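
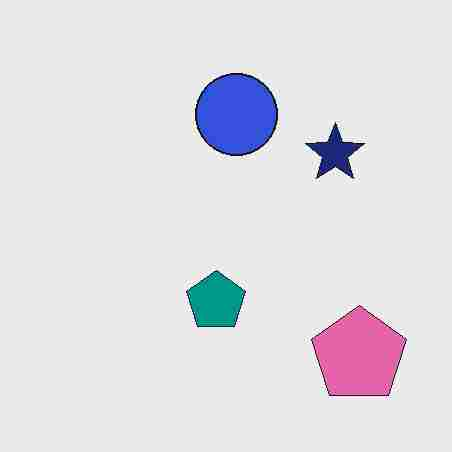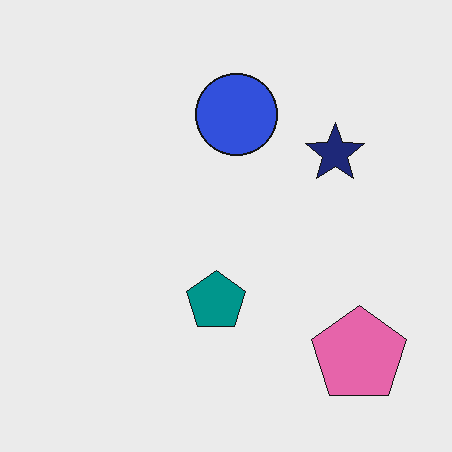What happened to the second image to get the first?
It was degraded with heavy JPEG compression.

Blocky 8×8 compression artifacts appear around shape edges and the flat background shows ringing — characteristic JPEG degradation.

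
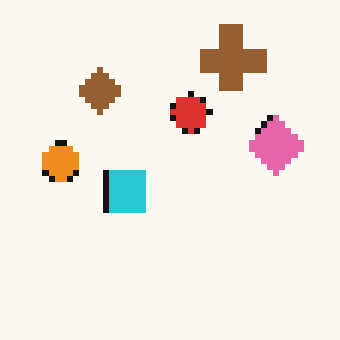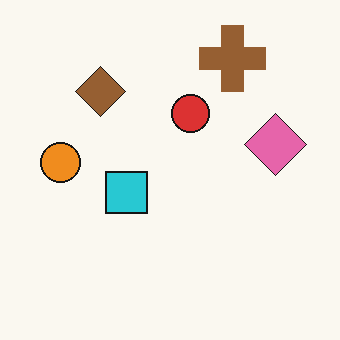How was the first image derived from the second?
The image was moderately pixelated.

Shapes are reduced to large square blocks; fine edges and outlines are lost — a downscale-then-upscale (mosaic) effect.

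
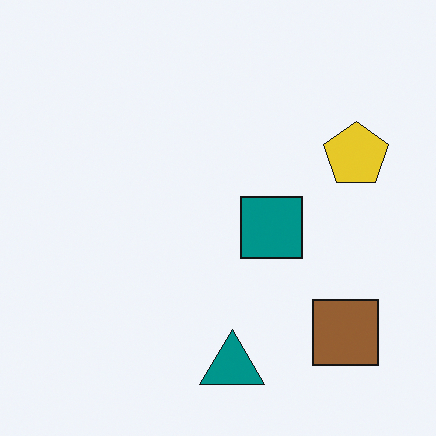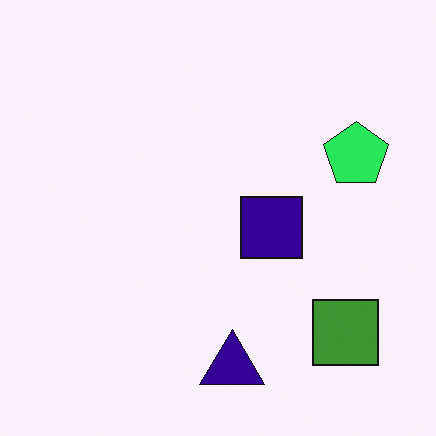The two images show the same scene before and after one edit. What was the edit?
The second image is the first hue-shifted by a moderate amount.

Every shape's color has rotated by the same amount around the hue wheel — a uniform hue shift.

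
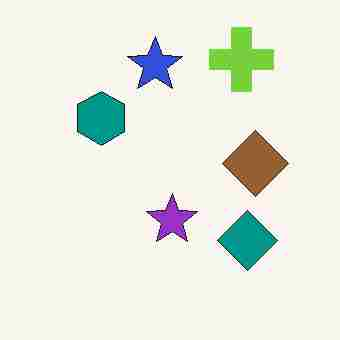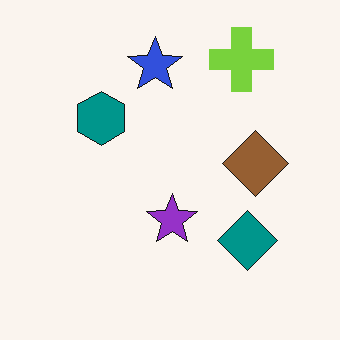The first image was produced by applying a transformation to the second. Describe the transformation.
It was heavily JPEG-compressed with obvious blocking artifacts.

Blocky 8×8 compression artifacts appear around shape edges and the flat background shows ringing — characteristic JPEG degradation.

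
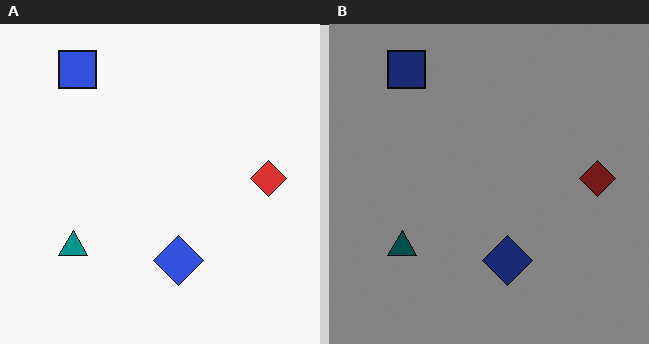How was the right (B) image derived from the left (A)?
It was darkened a lot.

Every pixel — background and shapes alike — is uniformly darkened.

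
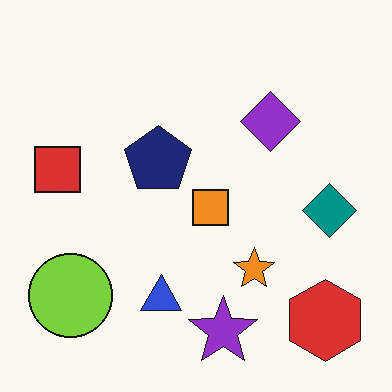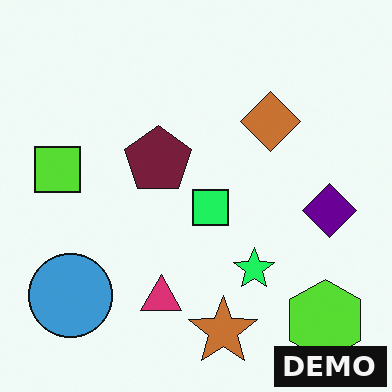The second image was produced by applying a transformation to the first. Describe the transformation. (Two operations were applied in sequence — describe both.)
The transformation is: hue-shifted through roughly a third of the color wheel, then watermarked with the text "DEMO" in the lower-right corner.

Every shape's color has rotated by the same amount around the hue wheel — a uniform hue shift. A dark label reading "DEMO" appears in the lower-right corner.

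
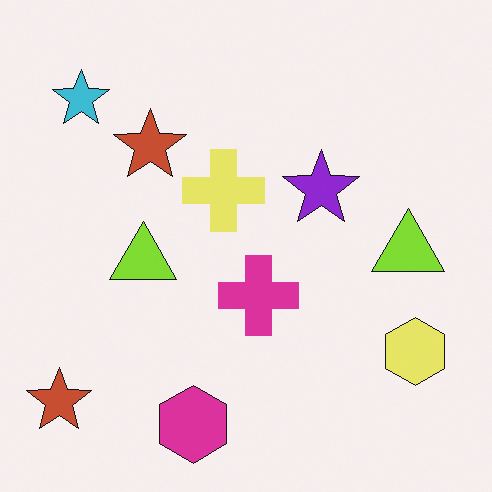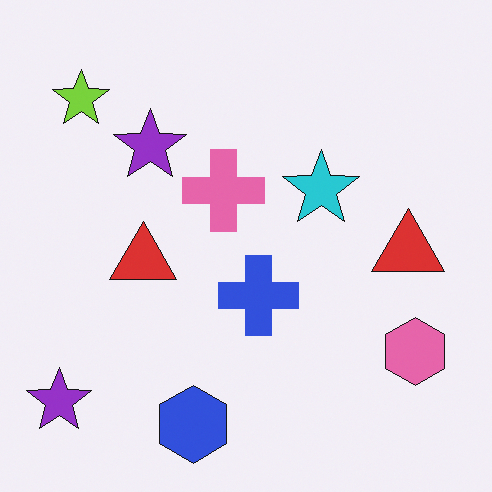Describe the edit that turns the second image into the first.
The image was hue-shifted through roughly a third of the color wheel.

Every shape's color has rotated by the same amount around the hue wheel — a uniform hue shift.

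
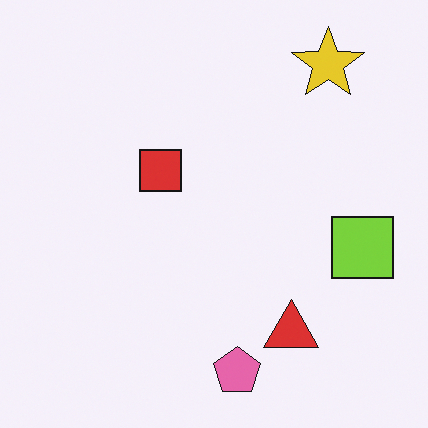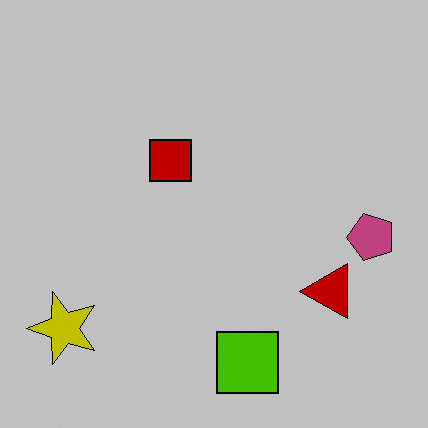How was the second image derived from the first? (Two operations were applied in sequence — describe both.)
The second image is the first heavily posterized to just a handful of flat colors, then transposed (reflected across the top-left ↔ bottom-right diagonal).

Each flat color has snapped to a coarser quantized level — most visibly, the near-white background has dropped to a flat grey. Shapes have swapped their row and column positions — what was in the top-right is now in the bottom-left — a diagonal reflection.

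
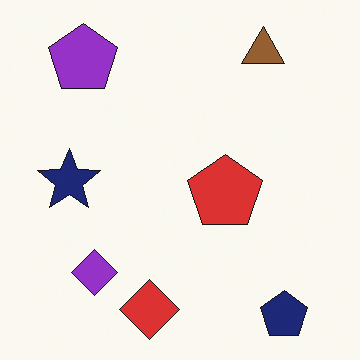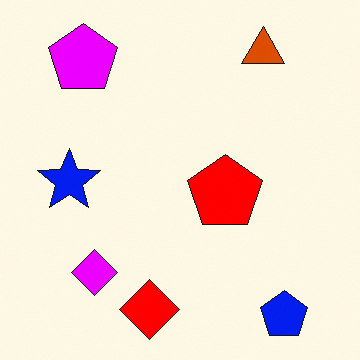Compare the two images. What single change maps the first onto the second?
It was heavily oversaturated.

All colors are more vivid — a global saturation change.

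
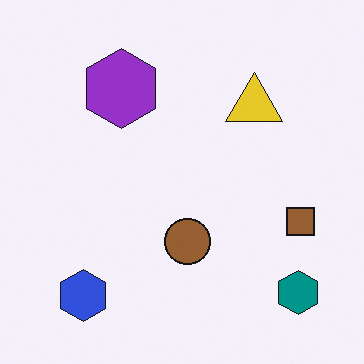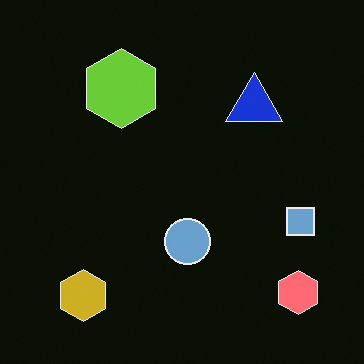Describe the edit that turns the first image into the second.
The second image is the first color-inverted (negative).

The light background has become dark and every shape's color is its complement — a photographic negative.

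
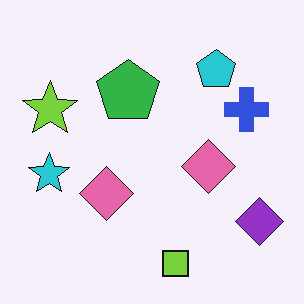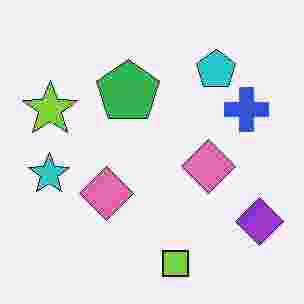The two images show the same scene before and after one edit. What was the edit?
This is the original image heavily JPEG-compressed with obvious blocking artifacts.

Blocky 8×8 compression artifacts appear around shape edges and the flat background shows ringing — characteristic JPEG degradation.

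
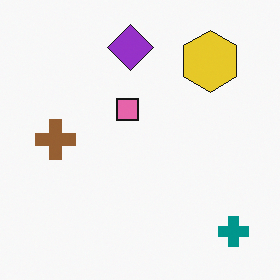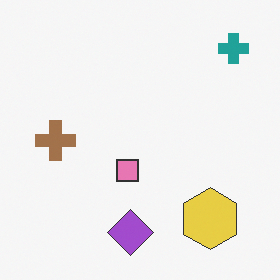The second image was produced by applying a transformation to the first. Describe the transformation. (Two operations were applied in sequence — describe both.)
Given slightly reduced contrast, then flipped vertically (top ↔ bottom).

Tones are pushed toward mid-grey across the whole image — a global contrast change. The purple diamond is in the top of the first image and the bottom of the second — shapes on opposite sides of the horizontal midline have swapped in a mirror flip.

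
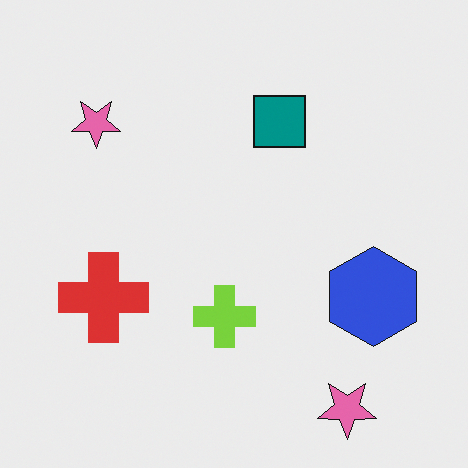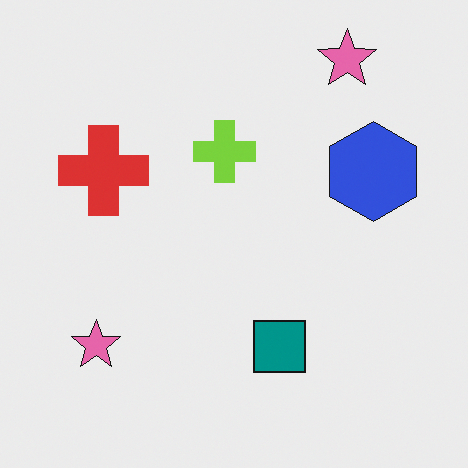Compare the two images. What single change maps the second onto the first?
The image was flipped vertically (top ↔ bottom).

The teal square is in the bottom of the second image and the top of the first — shapes on opposite sides of the horizontal midline have swapped in a mirror flip.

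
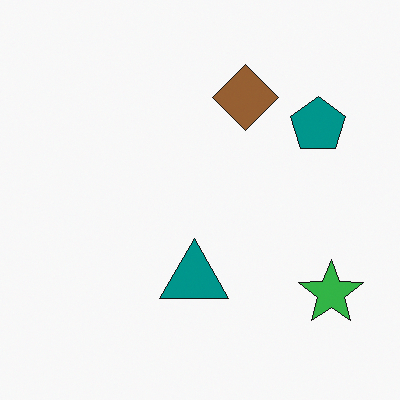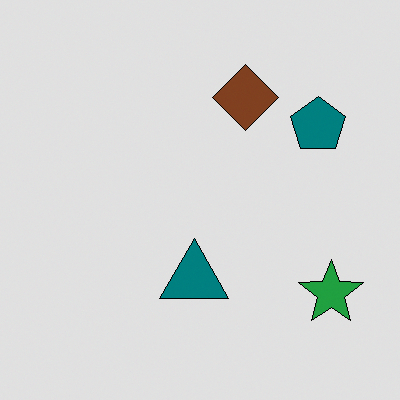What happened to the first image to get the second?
It was moderately posterized.

Each flat color has snapped to a coarser quantized level — most visibly, the near-white background has dropped to a flat grey.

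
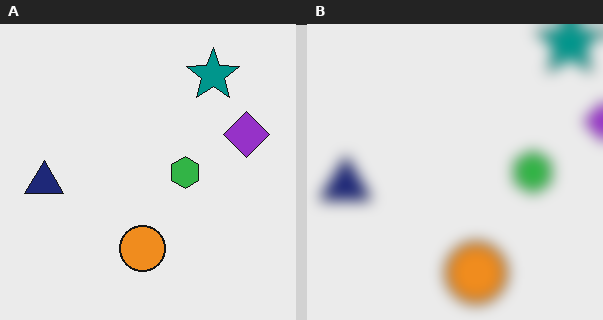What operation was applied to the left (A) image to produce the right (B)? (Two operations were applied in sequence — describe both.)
This is the original image cropped to a modestly smaller region and rescaled, then strongly gaussian-blurred.

The visible shapes are larger and the field of view is narrower; shapes near the original edges may be partly or wholly outside the frame — a crop-and-rescale. Shape edges and outlines are uniformly softened across the whole image.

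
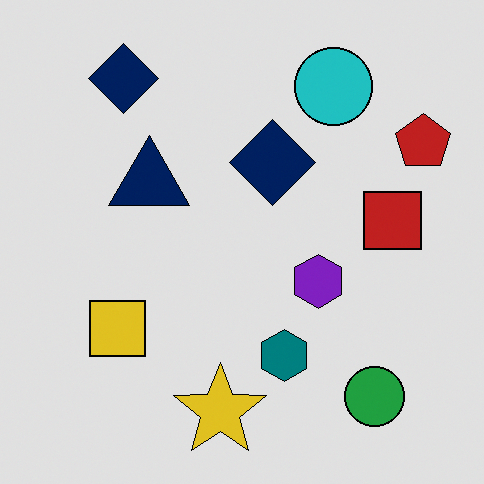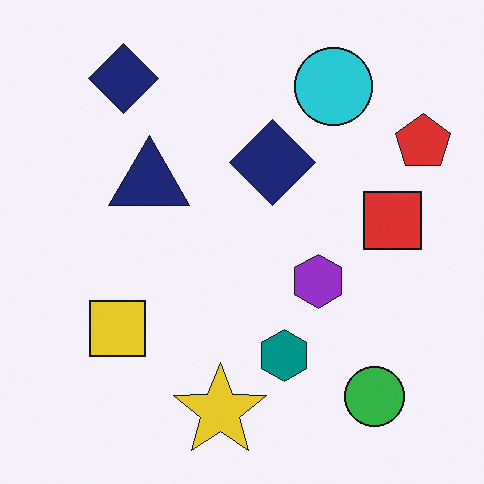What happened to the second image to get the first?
The transformation is: posterized to a reduced palette.

Each flat color has snapped to a coarser quantized level — most visibly, the near-white background has dropped to a flat grey.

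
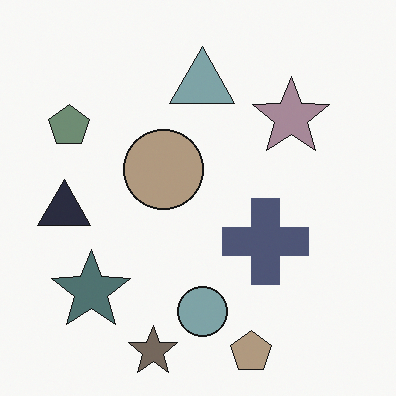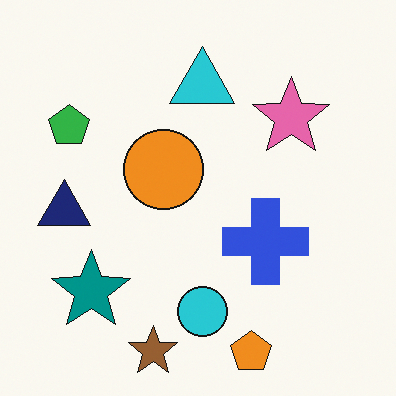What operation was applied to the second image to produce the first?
The first image is the second made much more muted (saturation change).

All colors are more muted and greyish — a global saturation change.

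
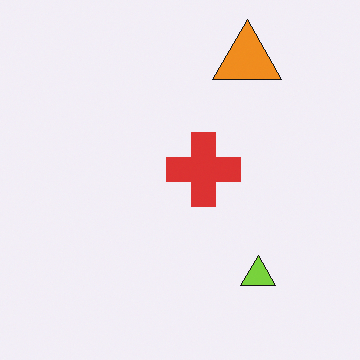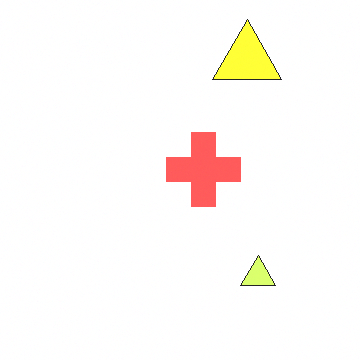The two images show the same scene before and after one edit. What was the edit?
Substantially brightened.

Every pixel — background and shapes alike — is uniformly brightened.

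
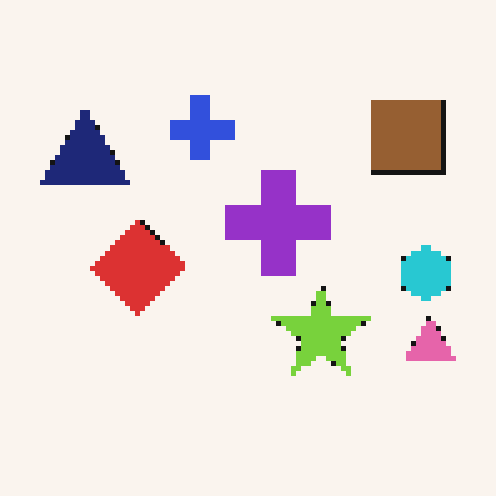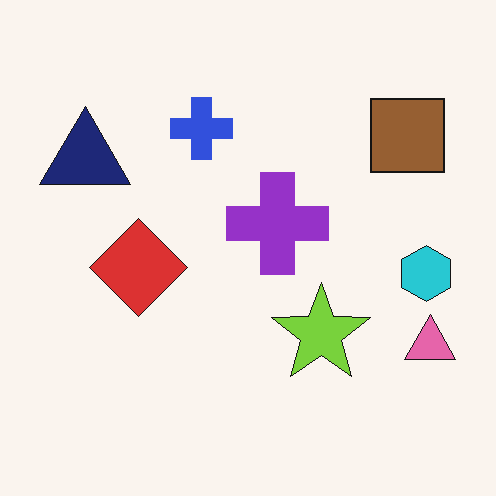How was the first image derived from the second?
The first image is the second lightly pixelated (a mild mosaic effect).

Shapes are reduced to large square blocks; fine edges and outlines are lost — a downscale-then-upscale (mosaic) effect.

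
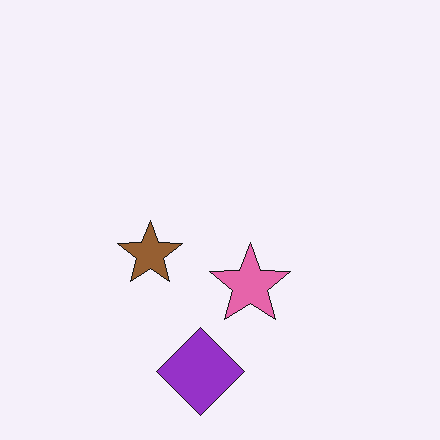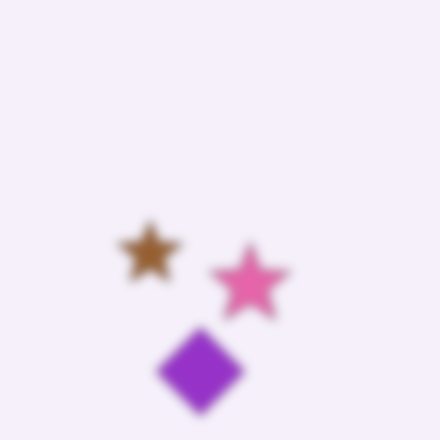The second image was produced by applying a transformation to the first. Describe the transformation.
The second image is the first heavily blurred.

Shape edges and outlines are uniformly softened across the whole image.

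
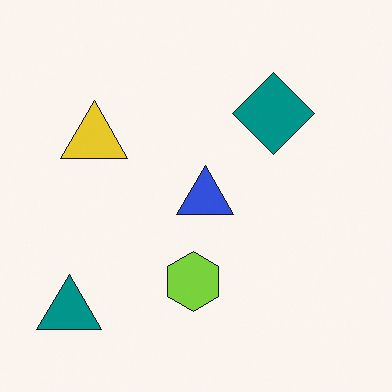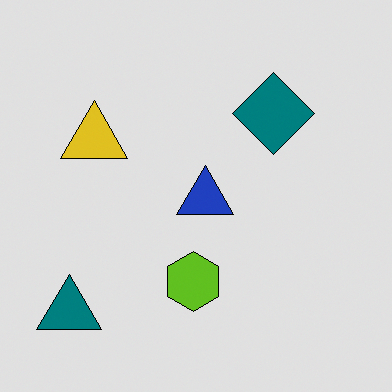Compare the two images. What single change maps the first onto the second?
It was moderately posterized.

Each flat color has snapped to a coarser quantized level — most visibly, the near-white background has dropped to a flat grey.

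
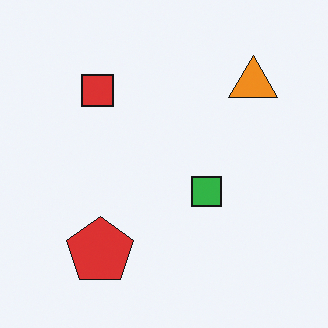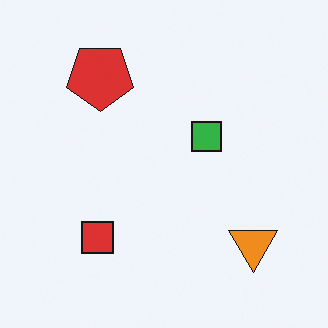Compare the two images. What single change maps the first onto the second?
This is the original image flipped vertically (top ↔ bottom).

The red pentagon is in the bottom-left of the first image and the top-left of the second — shapes on opposite sides of the horizontal midline have swapped in a mirror flip.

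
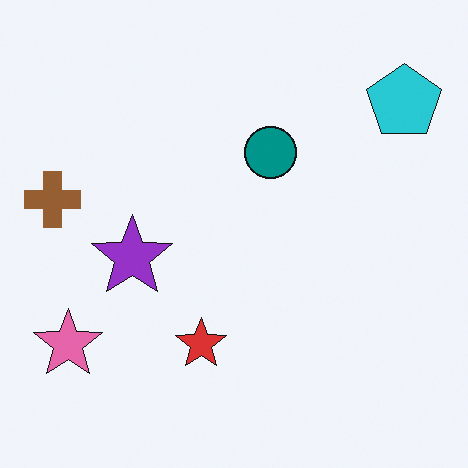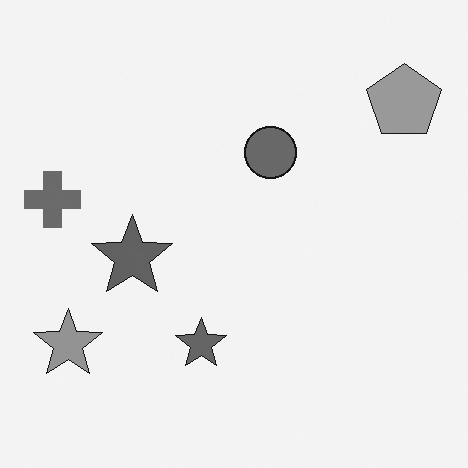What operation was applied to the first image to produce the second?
Converted to grayscale.

All color is removed — every shape is now a shade of grey.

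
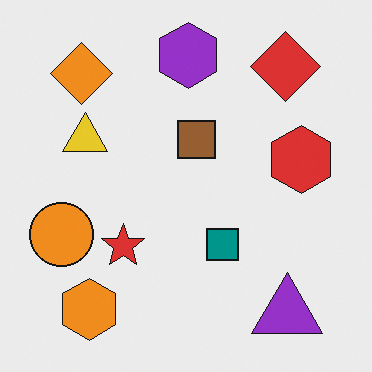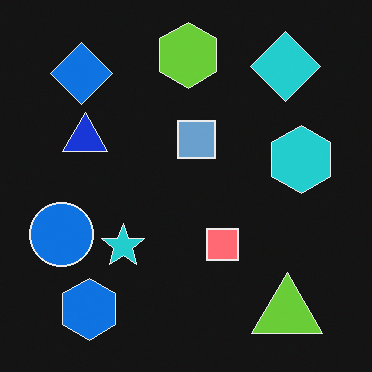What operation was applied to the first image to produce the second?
Color-inverted (negative).

The light background has become dark and every shape's color is its complement — a photographic negative.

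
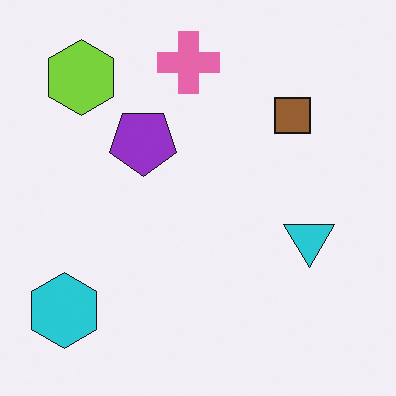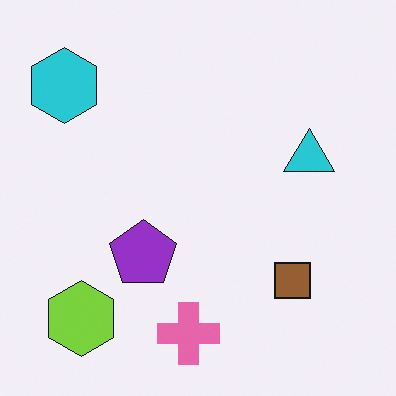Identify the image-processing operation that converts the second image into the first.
This is the original image flipped vertically (top ↔ bottom).

The pink cross is in the bottom of the second image and the top of the first — shapes on opposite sides of the horizontal midline have swapped in a mirror flip.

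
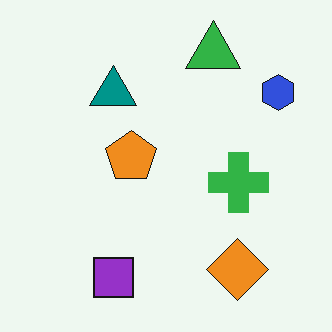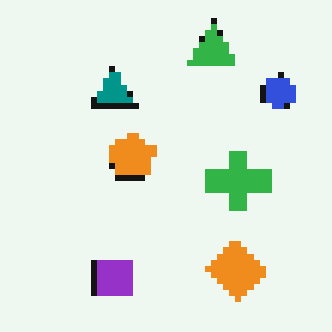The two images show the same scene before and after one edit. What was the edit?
Pixelated into visible square blocks.

Shapes are reduced to large square blocks; fine edges and outlines are lost — a downscale-then-upscale (mosaic) effect.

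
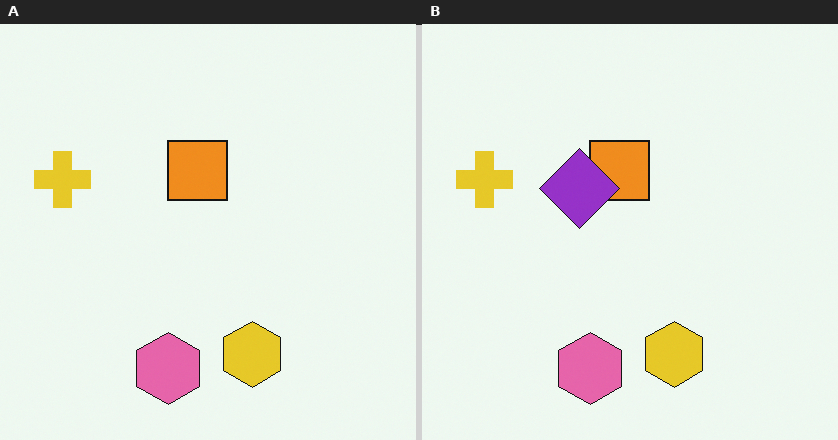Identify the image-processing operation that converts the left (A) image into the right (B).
It was overlaid with an additional purple diamond.

A purple diamond appears in the right (B) image that is absent from the left (A).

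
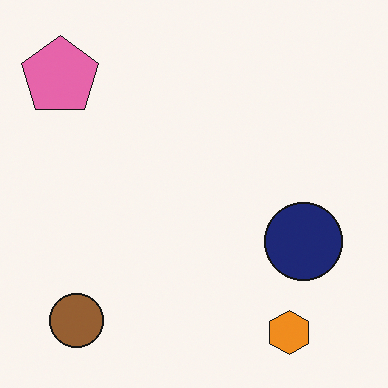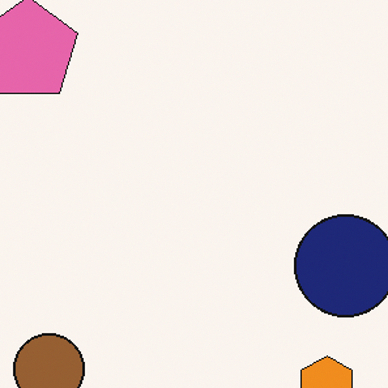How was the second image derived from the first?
This is the original image cropped slightly and scaled back up.

The visible shapes are larger and the field of view is narrower; shapes near the original edges may be partly or wholly outside the frame — a crop-and-rescale.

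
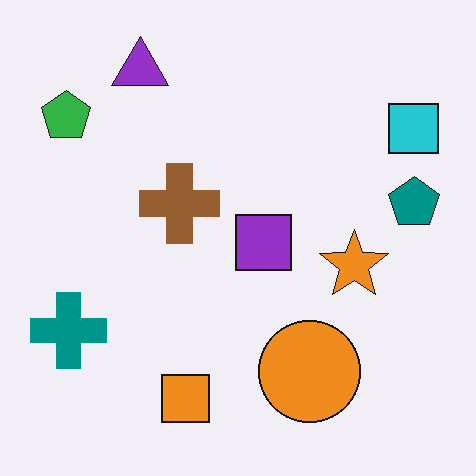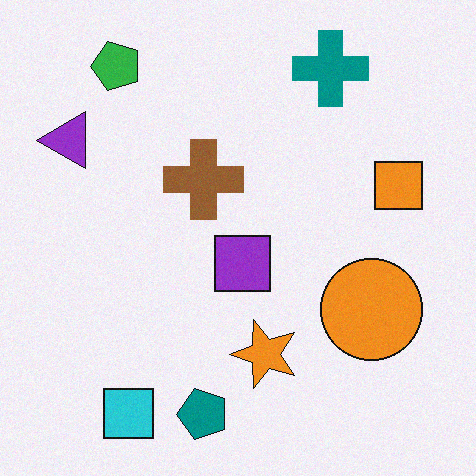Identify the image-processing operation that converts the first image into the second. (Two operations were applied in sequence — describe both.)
This is the original image transposed (reflected across the top-left ↔ bottom-right diagonal), then degraded with subtle gaussian noise.

Shapes have swapped their row and column positions — what was in the top-right is now in the bottom-left — a diagonal reflection. Random speckle covers the whole image, including the flat background.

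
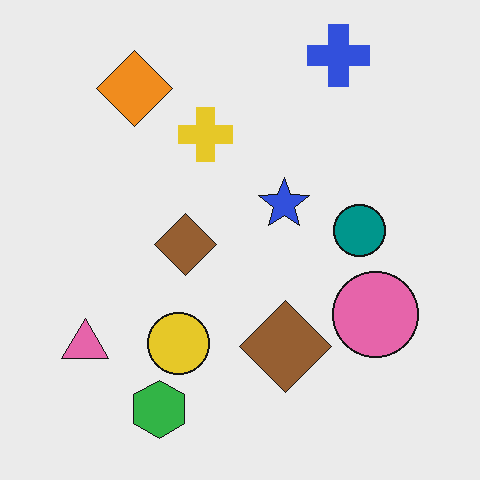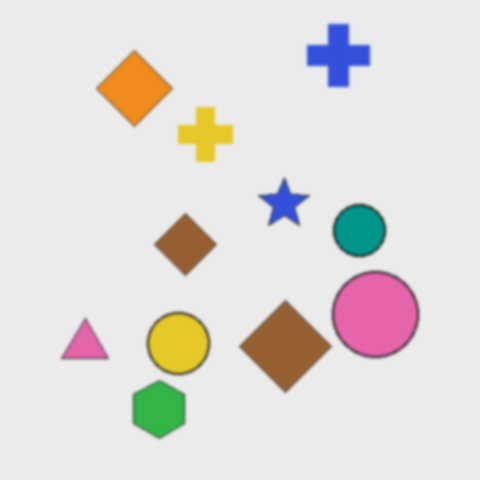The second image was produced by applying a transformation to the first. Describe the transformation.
It was given a subtle gaussian blur.

Shape edges and outlines are uniformly softened across the whole image.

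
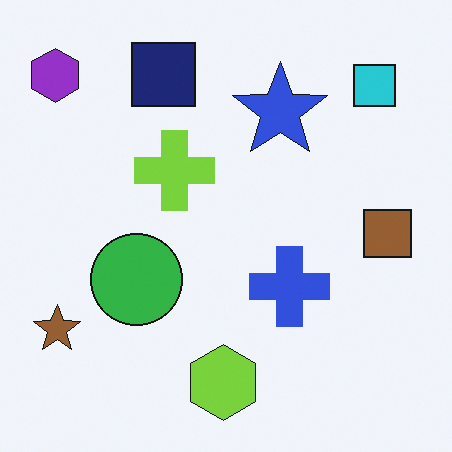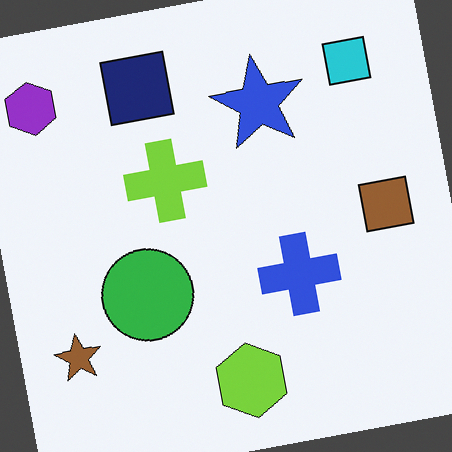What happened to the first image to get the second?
The image was rotated counter-clockwise by a few degrees.

Every shape is tilted by the same angle and the image corners show triangular fill wedges — a whole-image rotation by a non-right angle.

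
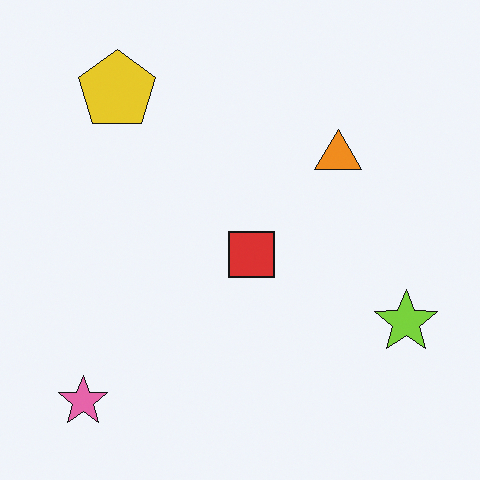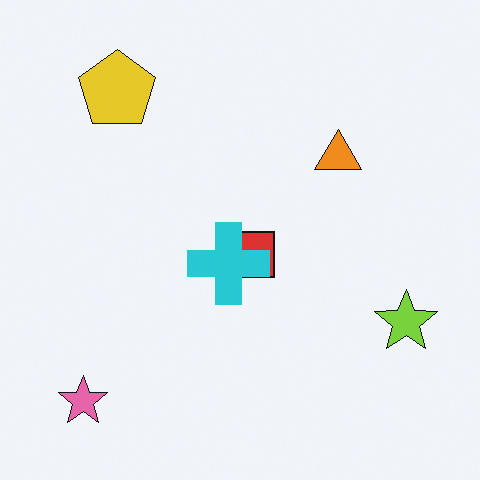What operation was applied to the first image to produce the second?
The second image is the first overlaid with an additional cyan cross.

A cyan cross appears in the second image that is absent from the first.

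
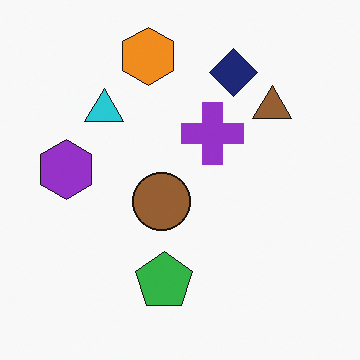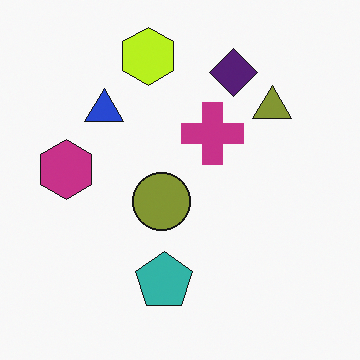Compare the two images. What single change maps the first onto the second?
It was hue-shifted slightly.

Every shape's color has rotated by the same amount around the hue wheel — a uniform hue shift.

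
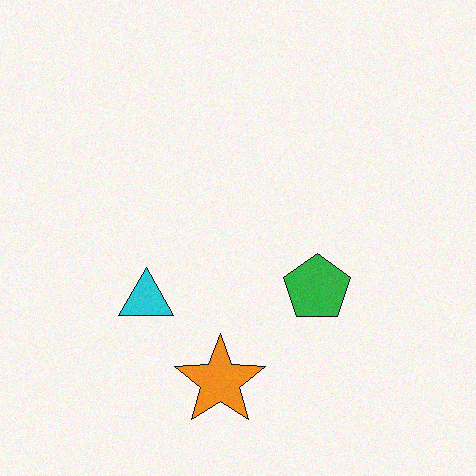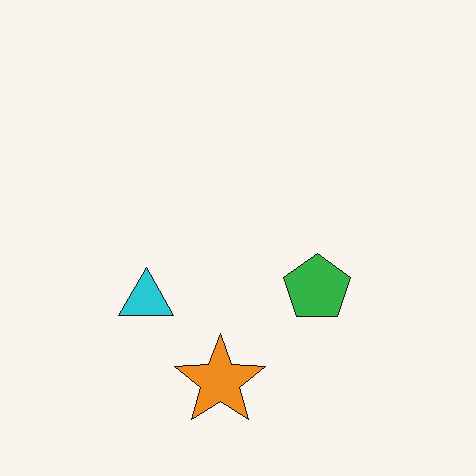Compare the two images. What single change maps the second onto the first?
The first image is the second degraded with subtle gaussian noise.

Random speckle covers the whole image, including the flat background.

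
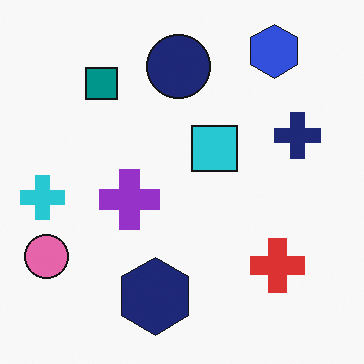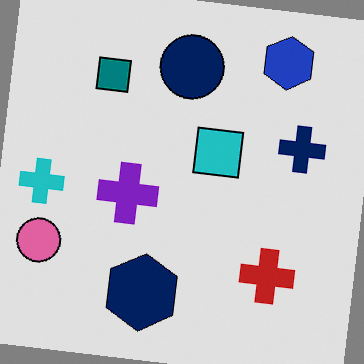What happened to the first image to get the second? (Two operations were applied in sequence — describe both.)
The image was rotated clockwise by a small amount, then moderately posterized.

Every shape is tilted by the same angle and the image corners show triangular fill wedges — a whole-image rotation by a non-right angle. Each flat color has snapped to a coarser quantized level — most visibly, the near-white background has dropped to a flat grey.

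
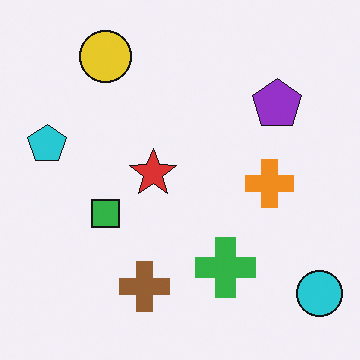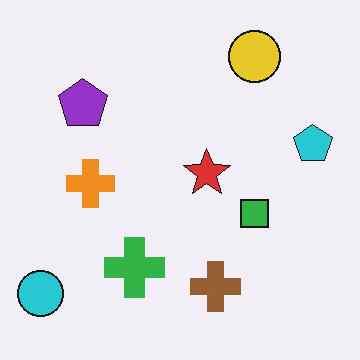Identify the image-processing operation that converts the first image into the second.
Flipped horizontally (left ↔ right).

The cyan circle is in the bottom-right of the first image and the bottom-left of the second — shapes on opposite sides of the vertical midline have swapped in a mirror flip.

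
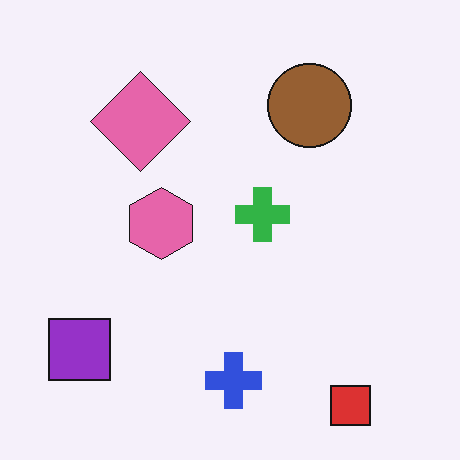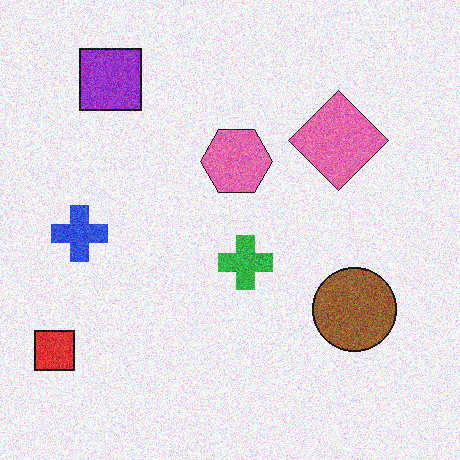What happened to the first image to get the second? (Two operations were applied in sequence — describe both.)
Degraded with moderate additive noise, then rotated 90° clockwise.

Random speckle covers the whole image, including the flat background. The red square sits in the bottom-right of the first image and the bottom-left of the second — consistent with a whole-image 90° clockwise rotation.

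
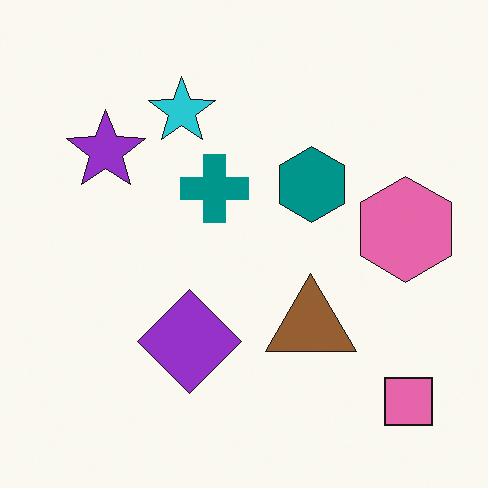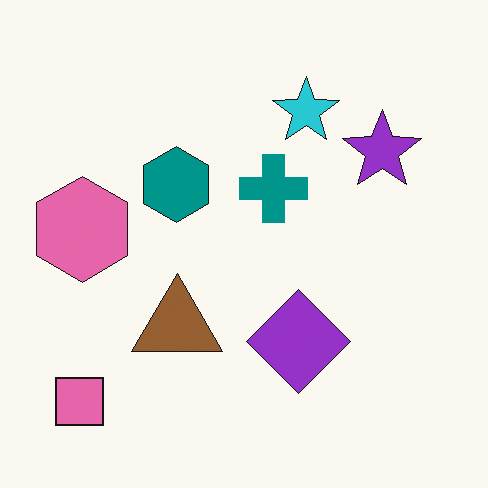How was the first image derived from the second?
Flipped horizontally (left ↔ right).

The pink square is in the bottom-left of the second image and the bottom-right of the first — shapes on opposite sides of the vertical midline have swapped in a mirror flip.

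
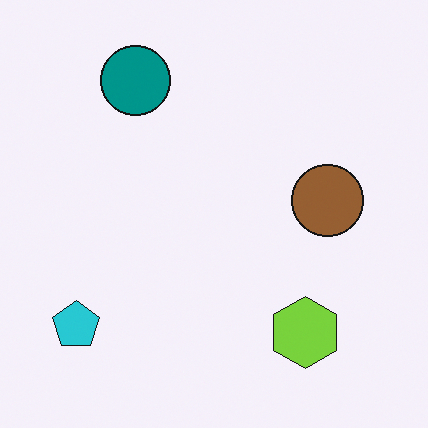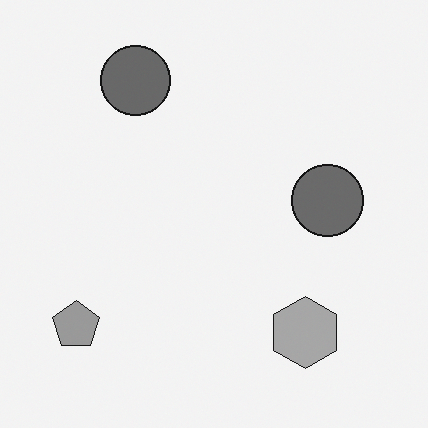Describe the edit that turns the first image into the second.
The image was converted to grayscale.

All color is removed — every shape is now a shade of grey.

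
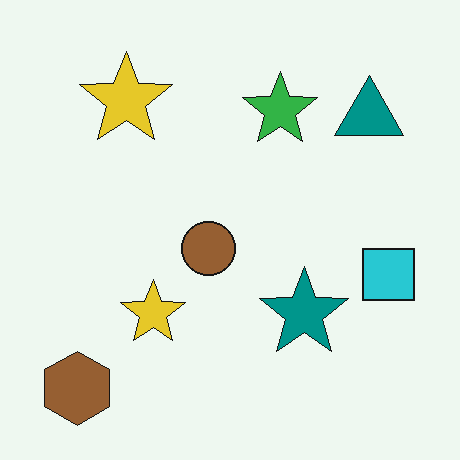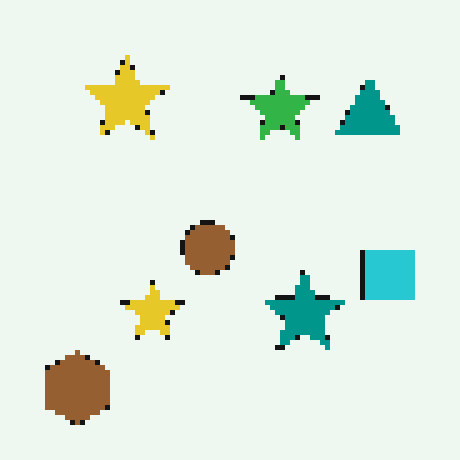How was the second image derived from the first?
The second image is the first mildly pixelated.

Shapes are reduced to large square blocks; fine edges and outlines are lost — a downscale-then-upscale (mosaic) effect.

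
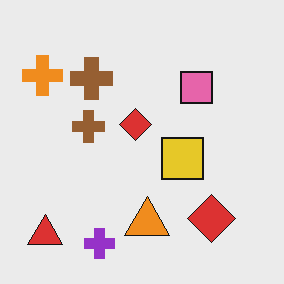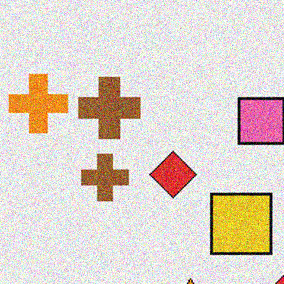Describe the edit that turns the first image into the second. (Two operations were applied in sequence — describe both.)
The image was cropped to a modestly smaller region and rescaled, then degraded with visible gaussian noise.

The visible shapes are larger and the field of view is narrower; shapes near the original edges may be partly or wholly outside the frame — a crop-and-rescale. Random speckle covers the whole image, including the flat background.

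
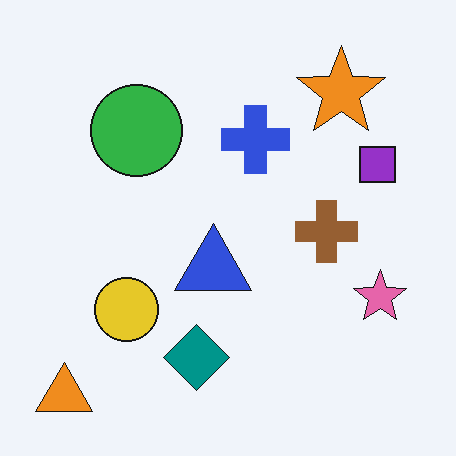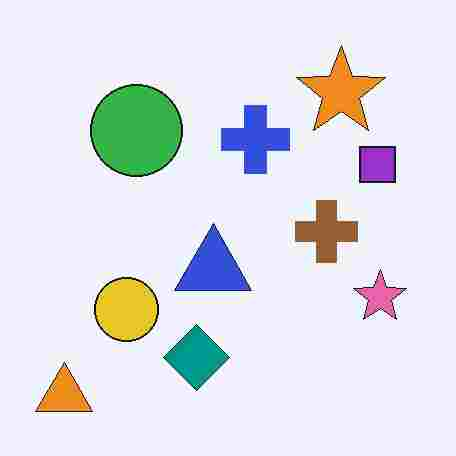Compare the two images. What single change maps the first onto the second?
This is the original image degraded with heavy JPEG compression.

Blocky 8×8 compression artifacts appear around shape edges and the flat background shows ringing — characteristic JPEG degradation.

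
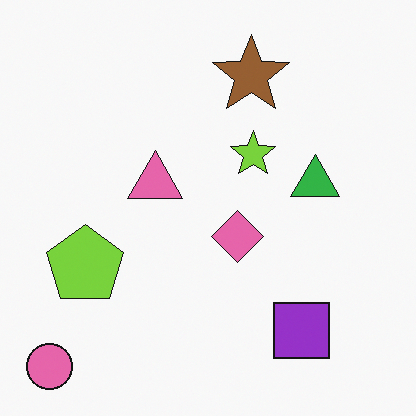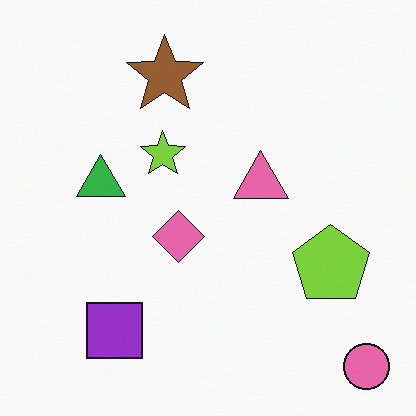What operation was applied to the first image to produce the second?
The second image is the first flipped horizontally (left ↔ right).

The pink circle is in the bottom-left of the first image and the bottom-right of the second — shapes on opposite sides of the vertical midline have swapped in a mirror flip.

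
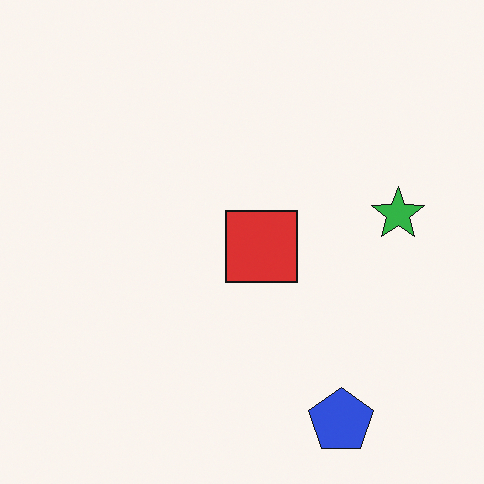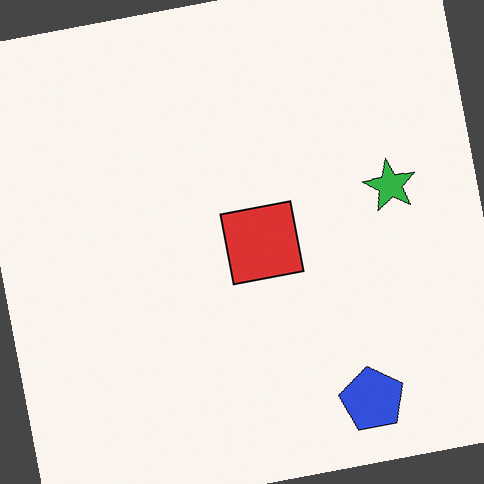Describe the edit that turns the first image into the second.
The image was rotated counter-clockwise by a small amount.

Every shape is tilted by the same angle and the image corners show triangular fill wedges — a whole-image rotation by a non-right angle.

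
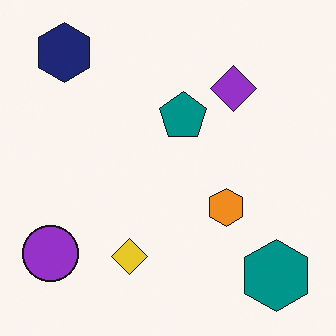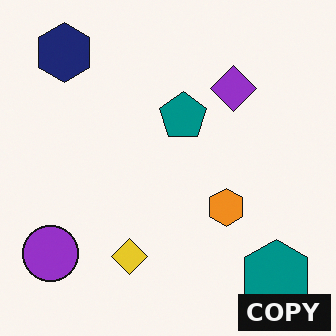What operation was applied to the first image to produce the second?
It was watermarked with the text "COPY" in the lower-right corner.

A dark label reading "COPY" appears in the lower-right corner.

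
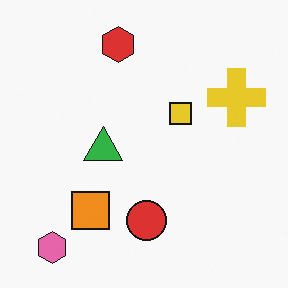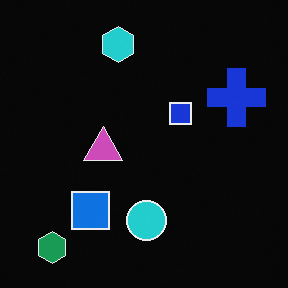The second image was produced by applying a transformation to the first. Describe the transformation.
It was color-inverted (negative).

The light background has become dark and every shape's color is its complement — a photographic negative.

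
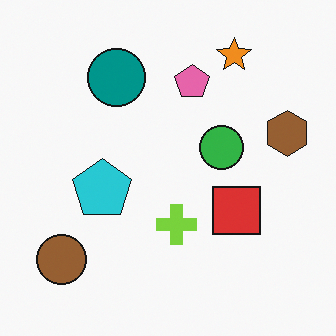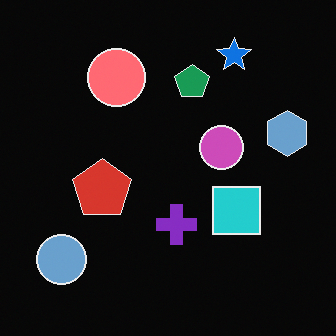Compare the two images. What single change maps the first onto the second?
The image was color-inverted (negative).

The light background has become dark and every shape's color is its complement — a photographic negative.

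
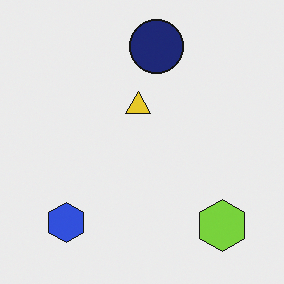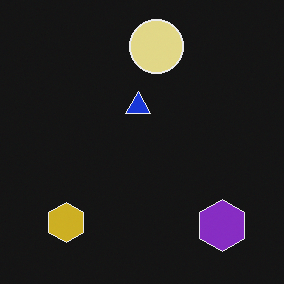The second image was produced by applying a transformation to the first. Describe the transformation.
It was color-inverted (negative).

The light background has become dark and every shape's color is its complement — a photographic negative.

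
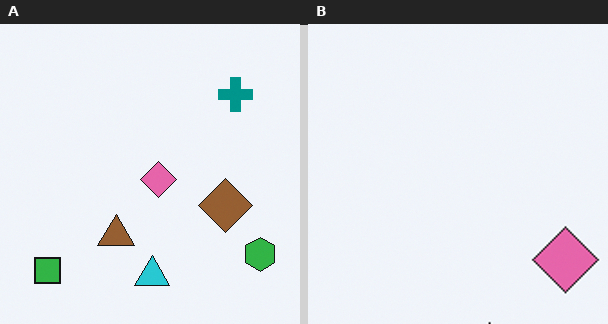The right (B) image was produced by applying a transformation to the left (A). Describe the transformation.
The transformation is: cropped to a noticeably smaller region and rescaled.

The visible shapes are larger and the field of view is narrower; shapes near the original edges may be partly or wholly outside the frame — a crop-and-rescale.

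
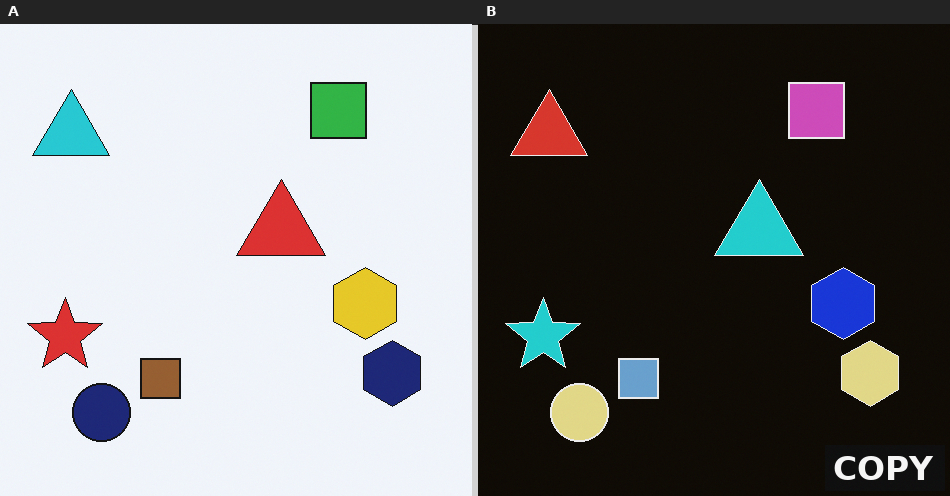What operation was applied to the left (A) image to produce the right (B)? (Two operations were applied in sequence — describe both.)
The transformation is: color-inverted (negative), then watermarked with the text "COPY" in the lower-right corner.

The light background has become dark and every shape's color is its complement — a photographic negative. A dark label reading "COPY" appears in the lower-right corner.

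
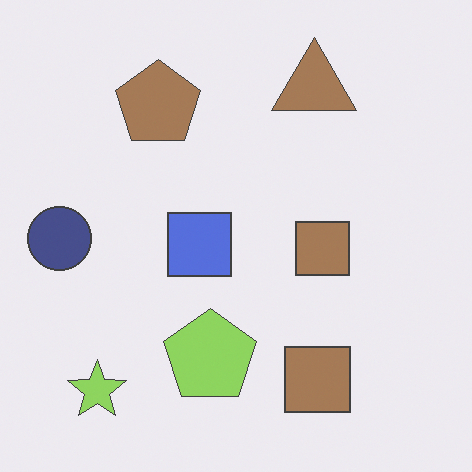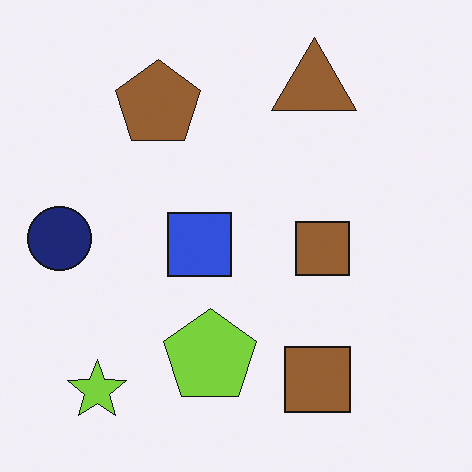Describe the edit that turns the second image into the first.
The transformation is: given slightly reduced contrast.

Tones are pushed toward mid-grey across the whole image — a global contrast change.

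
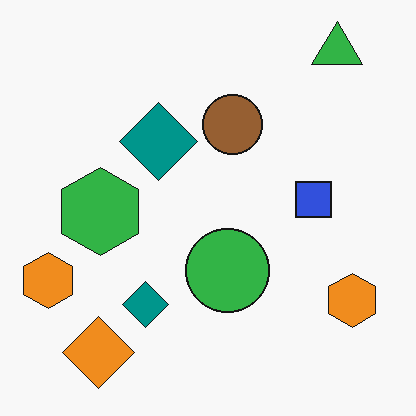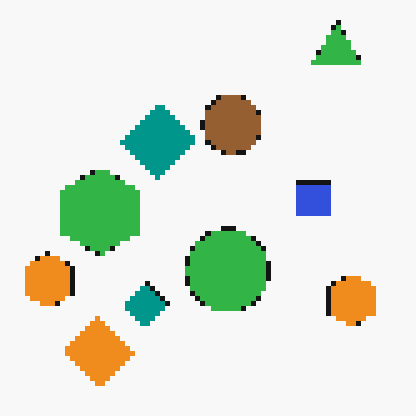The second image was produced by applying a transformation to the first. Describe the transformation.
The image was mildly pixelated.

Shapes are reduced to large square blocks; fine edges and outlines are lost — a downscale-then-upscale (mosaic) effect.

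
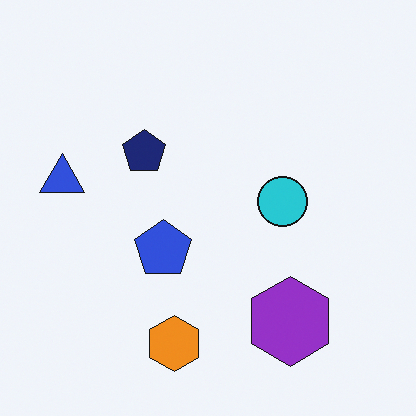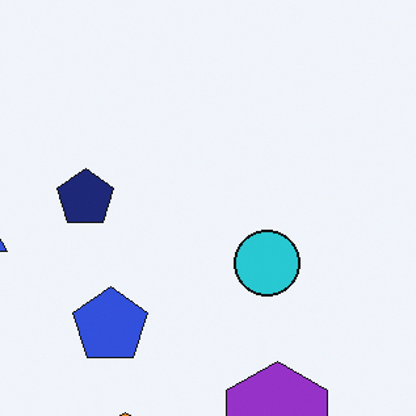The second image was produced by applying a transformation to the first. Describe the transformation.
Cropped to a modestly smaller region and rescaled.

The visible shapes are larger and the field of view is narrower; shapes near the original edges may be partly or wholly outside the frame — a crop-and-rescale.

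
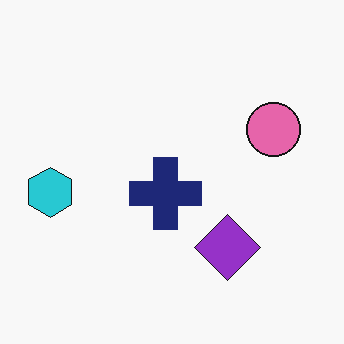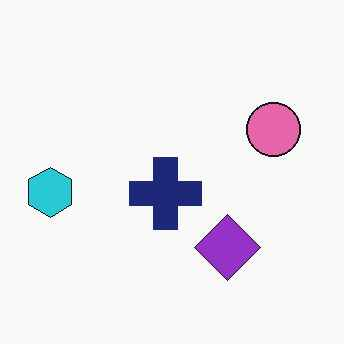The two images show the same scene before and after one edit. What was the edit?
The transformation is: JPEG-compressed with visible artifacts.

Blocky 8×8 compression artifacts appear around shape edges and the flat background shows ringing — characteristic JPEG degradation.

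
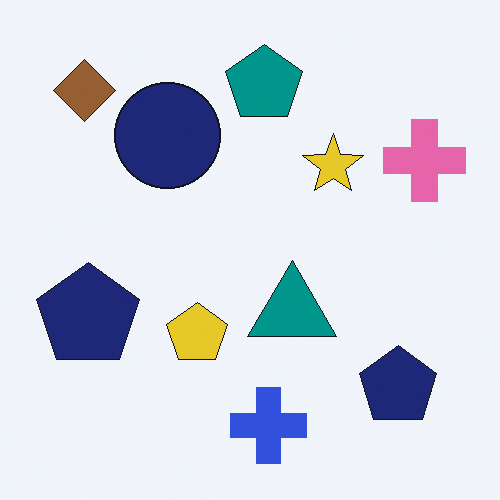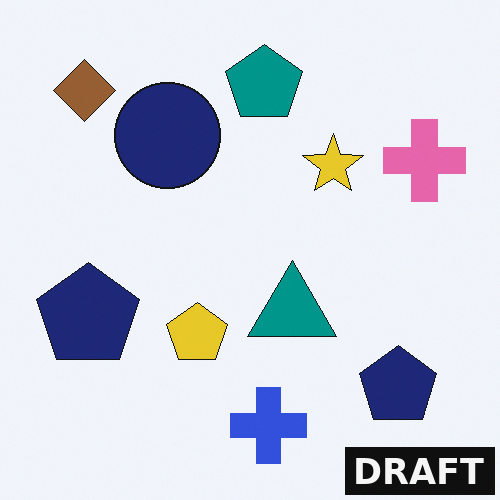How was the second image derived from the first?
It was watermarked with the text "DRAFT" in the lower-right corner.

A dark label reading "DRAFT" appears in the lower-right corner.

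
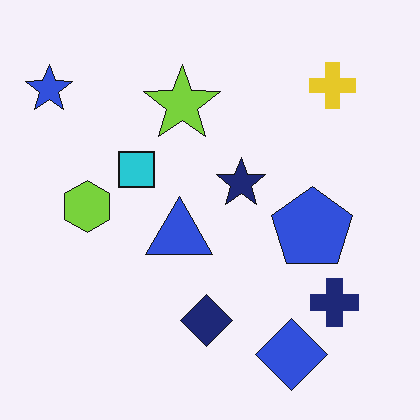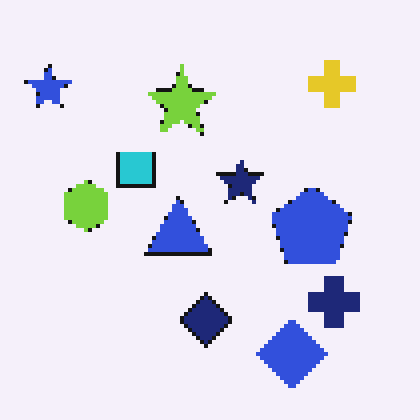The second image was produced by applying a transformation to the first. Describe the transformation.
The image was lightly pixelated (a mild mosaic effect).

Shapes are reduced to large square blocks; fine edges and outlines are lost — a downscale-then-upscale (mosaic) effect.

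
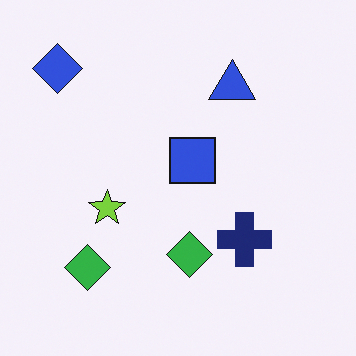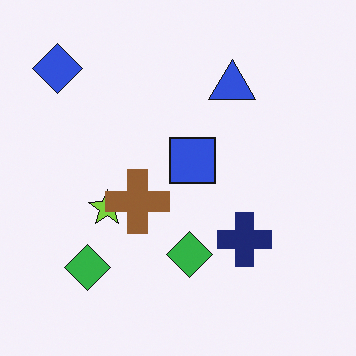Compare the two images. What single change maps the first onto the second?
Overlaid with an additional brown cross.

A brown cross appears in the second image that is absent from the first.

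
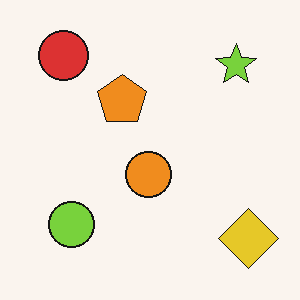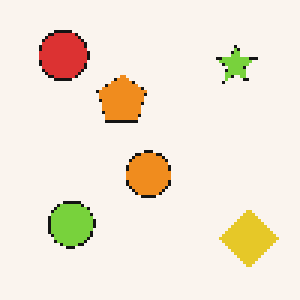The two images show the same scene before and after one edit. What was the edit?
The image was lightly pixelated (a mild mosaic effect).

Shapes are reduced to large square blocks; fine edges and outlines are lost — a downscale-then-upscale (mosaic) effect.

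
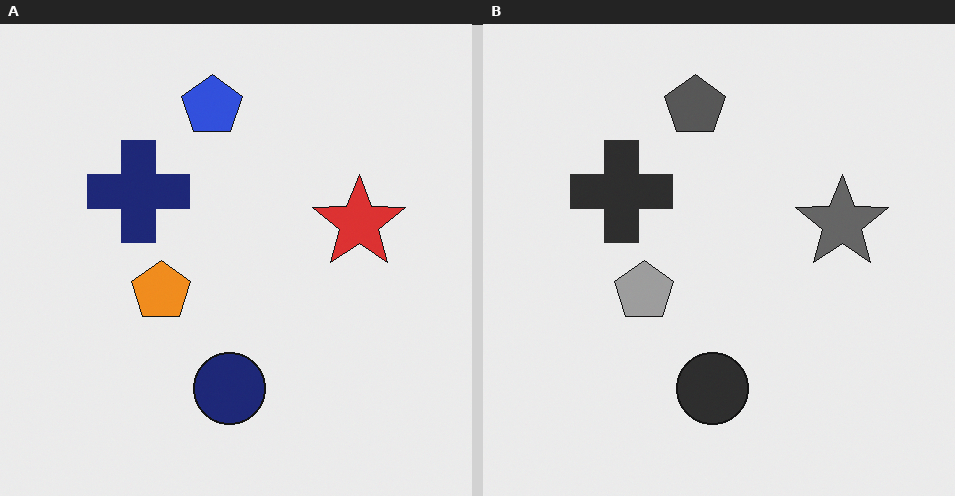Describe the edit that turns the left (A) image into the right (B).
It was converted to grayscale.

All color is removed — every shape is now a shade of grey.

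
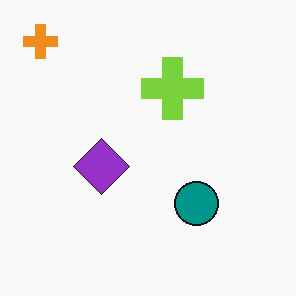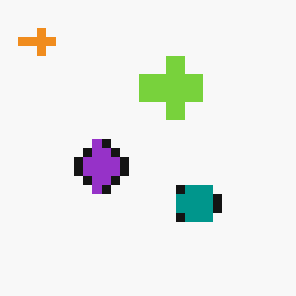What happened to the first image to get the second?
Coarsely pixelated.

Shapes are reduced to large square blocks; fine edges and outlines are lost — a downscale-then-upscale (mosaic) effect.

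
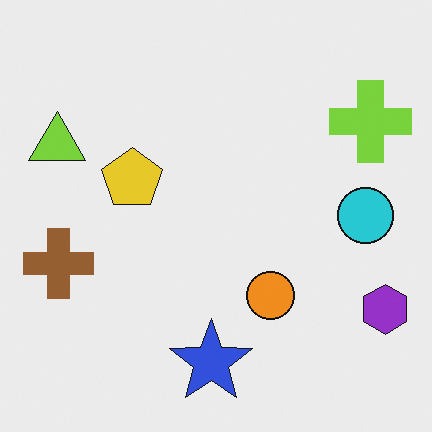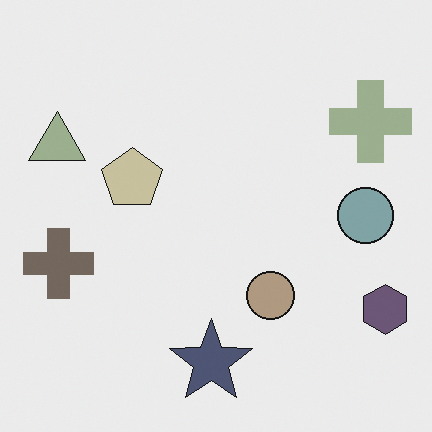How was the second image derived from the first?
It was made much more muted (saturation change).

All colors are more muted and greyish — a global saturation change.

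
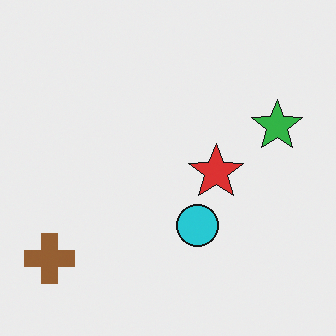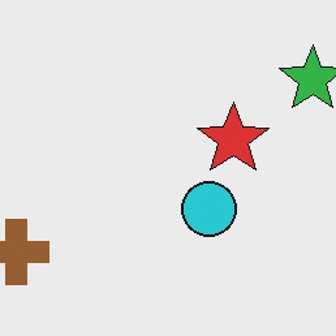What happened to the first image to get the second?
The transformation is: cropped slightly and scaled back up.

The visible shapes are larger and the field of view is narrower; shapes near the original edges may be partly or wholly outside the frame — a crop-and-rescale.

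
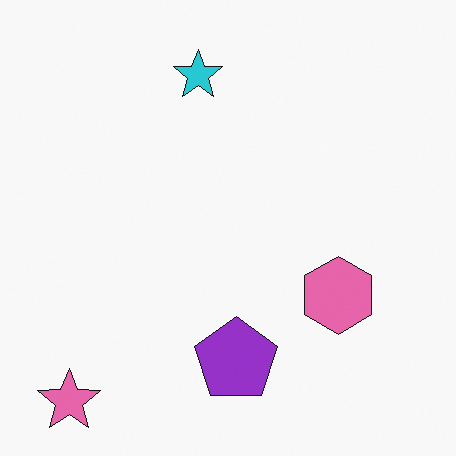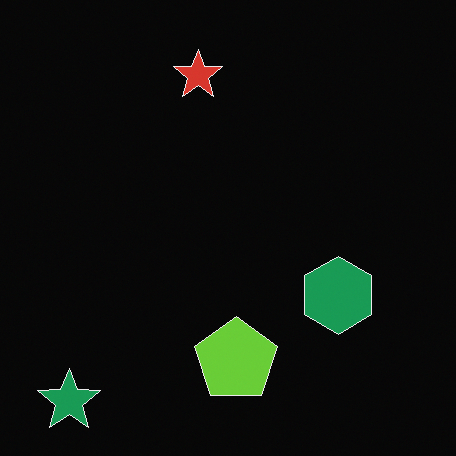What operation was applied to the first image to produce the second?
The transformation is: color-inverted (negative).

The light background has become dark and every shape's color is its complement — a photographic negative.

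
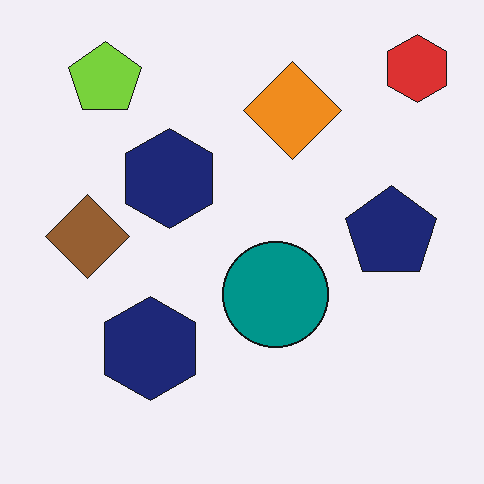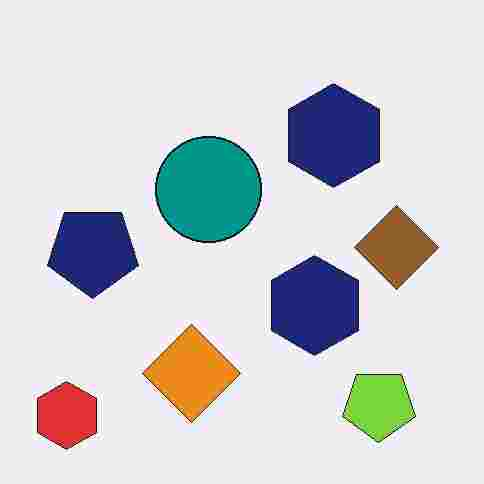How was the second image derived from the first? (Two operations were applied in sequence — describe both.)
It was rotated 180°, then heavily JPEG-compressed with obvious blocking artifacts.

The red hexagon sits in the top-right of the first image and the bottom-left of the second — consistent with a whole-image 180° rotation. Blocky 8×8 compression artifacts appear around shape edges and the flat background shows ringing — characteristic JPEG degradation.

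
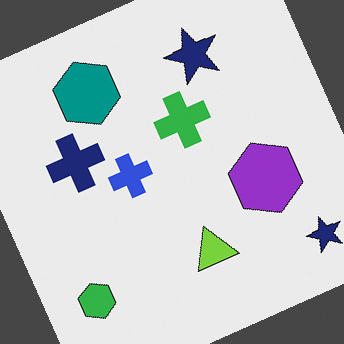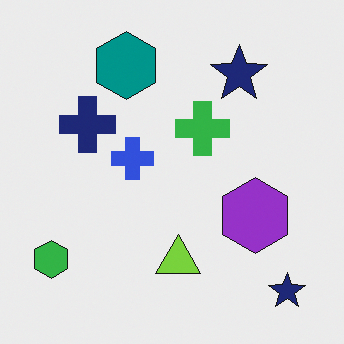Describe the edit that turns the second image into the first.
It was rotated counter-clockwise by a moderate amount.

Every shape is tilted by the same angle and the image corners show triangular fill wedges — a whole-image rotation by a non-right angle.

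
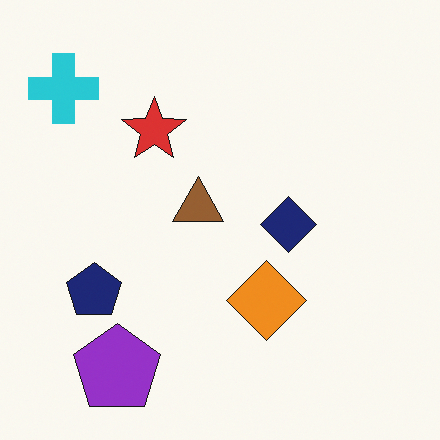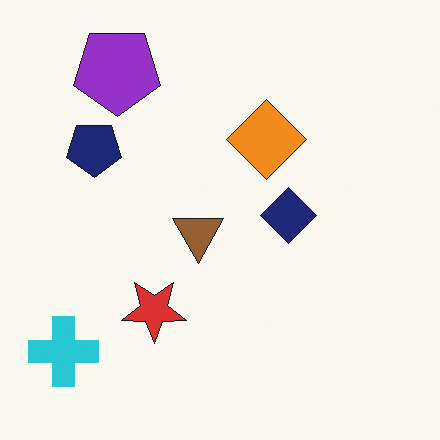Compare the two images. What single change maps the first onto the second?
Flipped vertically (top ↔ bottom).

The purple pentagon is in the bottom-left of the first image and the top-left of the second — shapes on opposite sides of the horizontal midline have swapped in a mirror flip.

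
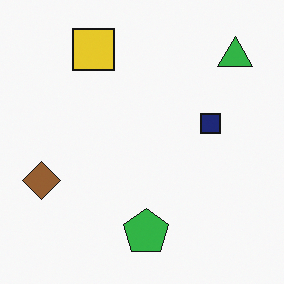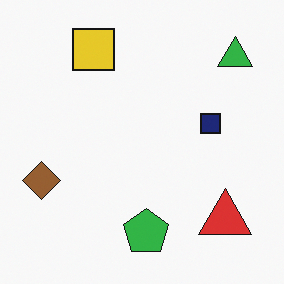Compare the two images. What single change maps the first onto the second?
Overlaid with an additional red triangle.

A red triangle appears in the second image that is absent from the first.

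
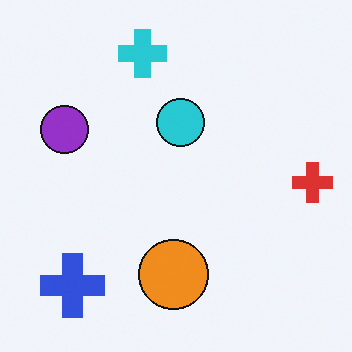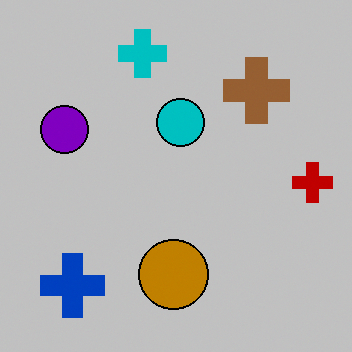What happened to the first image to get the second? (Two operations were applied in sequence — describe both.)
Heavily posterized to just a handful of flat colors, then overlaid with an additional brown cross.

Each flat color has snapped to a coarser quantized level — most visibly, the near-white background has dropped to a flat grey. A brown cross appears in the second image that is absent from the first.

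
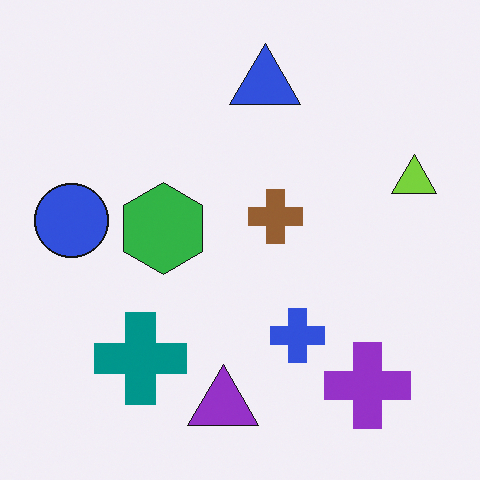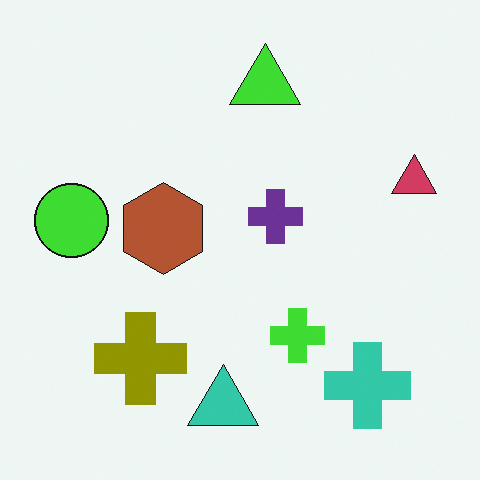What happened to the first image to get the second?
The image was hue-shifted by a large amount.

Every shape's color has rotated by the same amount around the hue wheel — a uniform hue shift.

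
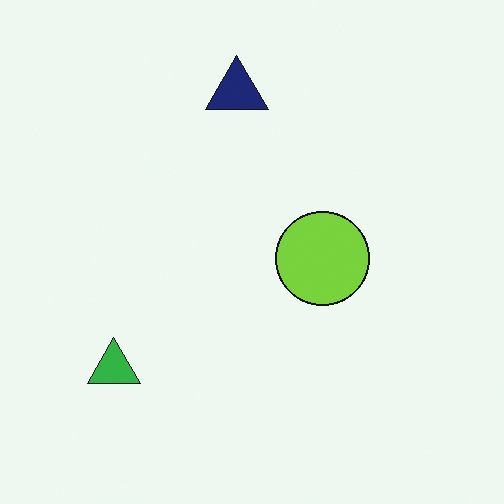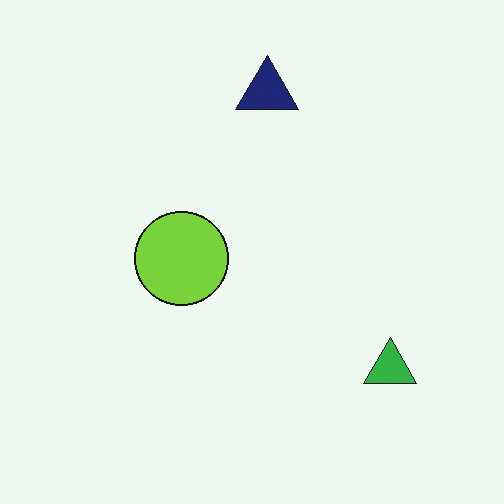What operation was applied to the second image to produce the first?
The image was flipped horizontally (left ↔ right).

The green triangle is in the bottom-right of the second image and the bottom-left of the first — shapes on opposite sides of the vertical midline have swapped in a mirror flip.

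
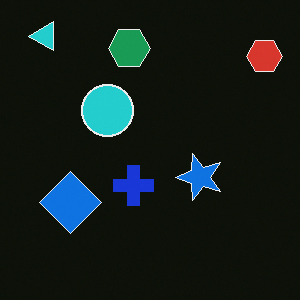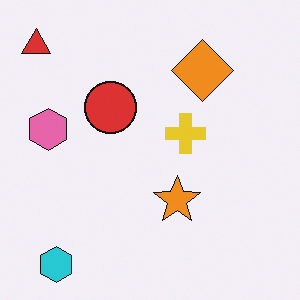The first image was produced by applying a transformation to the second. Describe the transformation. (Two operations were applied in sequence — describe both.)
The transformation is: transposed (reflected across the top-left ↔ bottom-right diagonal), then color-inverted (negative).

Shapes have swapped their row and column positions — what was in the top-right is now in the bottom-left — a diagonal reflection. The light background has become dark and every shape's color is its complement — a photographic negative.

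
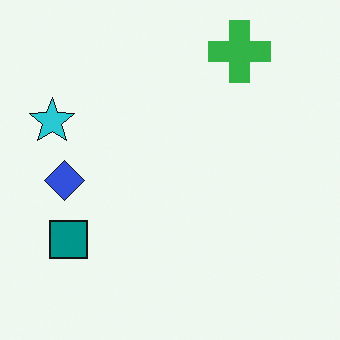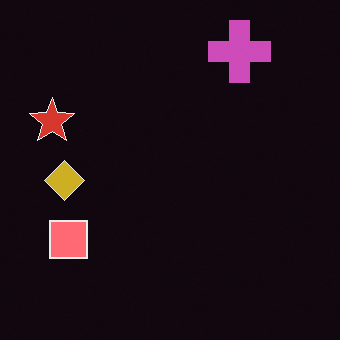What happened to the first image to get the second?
Color-inverted (negative).

The light background has become dark and every shape's color is its complement — a photographic negative.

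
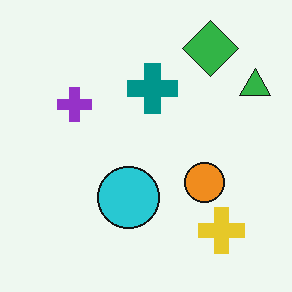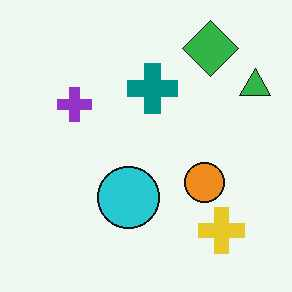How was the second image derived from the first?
The image was given moderate JPEG compression.

Blocky 8×8 compression artifacts appear around shape edges and the flat background shows ringing — characteristic JPEG degradation.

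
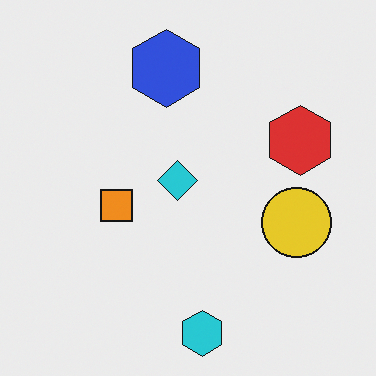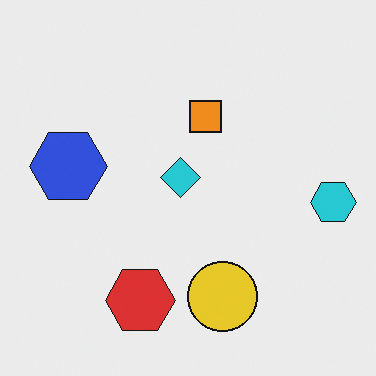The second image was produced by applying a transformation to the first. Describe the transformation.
Transposed (reflected across the top-left ↔ bottom-right diagonal).

Shapes have swapped their row and column positions — what was in the top-right is now in the bottom-left — a diagonal reflection.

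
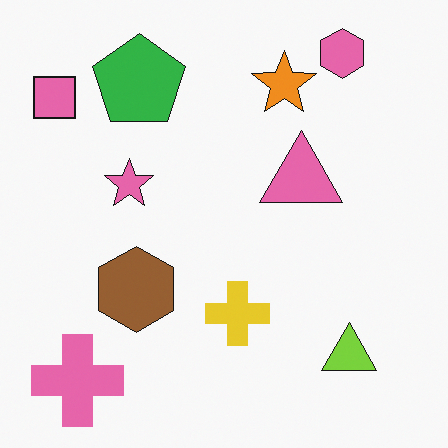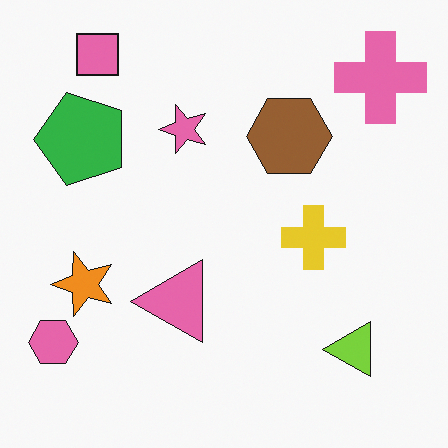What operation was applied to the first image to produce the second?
The image was transposed (reflected across the top-left ↔ bottom-right diagonal).

Shapes have swapped their row and column positions — what was in the top-right is now in the bottom-left — a diagonal reflection.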